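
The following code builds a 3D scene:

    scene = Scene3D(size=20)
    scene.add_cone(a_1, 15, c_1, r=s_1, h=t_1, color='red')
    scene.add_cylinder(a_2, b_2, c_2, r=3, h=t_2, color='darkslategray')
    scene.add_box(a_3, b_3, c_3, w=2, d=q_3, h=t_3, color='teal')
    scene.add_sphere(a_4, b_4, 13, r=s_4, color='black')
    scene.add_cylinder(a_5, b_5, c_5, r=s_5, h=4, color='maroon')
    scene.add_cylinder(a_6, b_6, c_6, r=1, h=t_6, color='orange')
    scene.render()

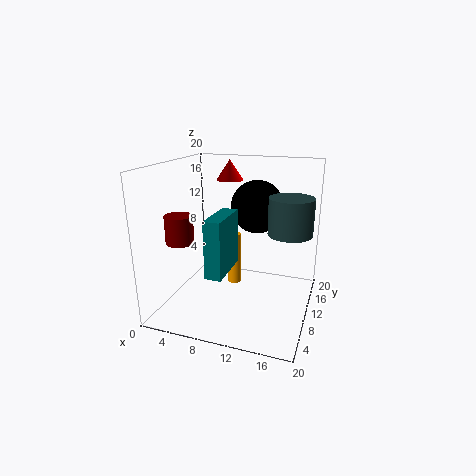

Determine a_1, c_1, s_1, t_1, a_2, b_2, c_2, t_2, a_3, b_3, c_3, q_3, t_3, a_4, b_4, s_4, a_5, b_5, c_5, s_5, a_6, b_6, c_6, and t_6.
a_1 = 7; c_1 = 17; s_1 = 2; t_1 = 3; a_2 = 17; b_2 = 11; c_2 = 11; t_2 = 5; a_3 = 9; b_3 = 1; c_3 = 8; q_3 = 6; t_3 = 7; a_4 = 11; b_4 = 16; s_4 = 4; a_5 = 2; b_5 = 8; c_5 = 9; s_5 = 2; a_6 = 8; b_6 = 14; c_6 = 1; t_6 = 8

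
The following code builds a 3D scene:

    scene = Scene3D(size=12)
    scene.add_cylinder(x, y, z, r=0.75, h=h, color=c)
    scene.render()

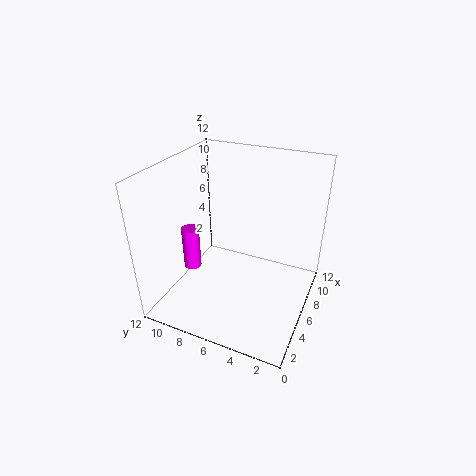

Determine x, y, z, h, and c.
x = 5
y = 10
z = 2.75
h = 3.75
c = 'magenta'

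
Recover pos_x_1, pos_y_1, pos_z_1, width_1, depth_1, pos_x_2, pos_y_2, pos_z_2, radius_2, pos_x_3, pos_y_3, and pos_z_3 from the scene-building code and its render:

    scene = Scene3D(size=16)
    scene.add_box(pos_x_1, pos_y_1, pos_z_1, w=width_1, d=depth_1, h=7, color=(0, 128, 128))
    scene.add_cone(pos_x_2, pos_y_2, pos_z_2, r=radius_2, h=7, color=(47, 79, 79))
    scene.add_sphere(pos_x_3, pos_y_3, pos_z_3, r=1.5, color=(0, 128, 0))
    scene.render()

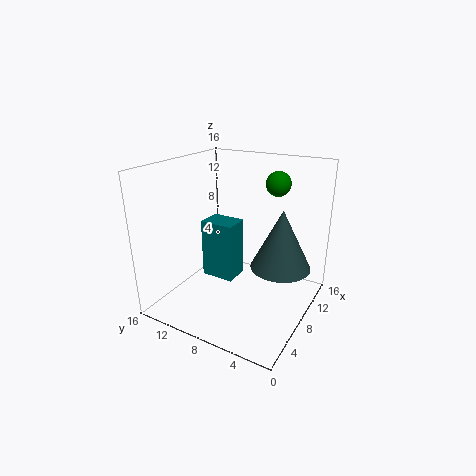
pos_x_1 = 8
pos_y_1 = 9
pos_z_1 = 2
width_1 = 3
depth_1 = 4
pos_x_2 = 11
pos_y_2 = 4
pos_z_2 = 4
radius_2 = 3.5
pos_x_3 = 14
pos_y_3 = 6
pos_z_3 = 13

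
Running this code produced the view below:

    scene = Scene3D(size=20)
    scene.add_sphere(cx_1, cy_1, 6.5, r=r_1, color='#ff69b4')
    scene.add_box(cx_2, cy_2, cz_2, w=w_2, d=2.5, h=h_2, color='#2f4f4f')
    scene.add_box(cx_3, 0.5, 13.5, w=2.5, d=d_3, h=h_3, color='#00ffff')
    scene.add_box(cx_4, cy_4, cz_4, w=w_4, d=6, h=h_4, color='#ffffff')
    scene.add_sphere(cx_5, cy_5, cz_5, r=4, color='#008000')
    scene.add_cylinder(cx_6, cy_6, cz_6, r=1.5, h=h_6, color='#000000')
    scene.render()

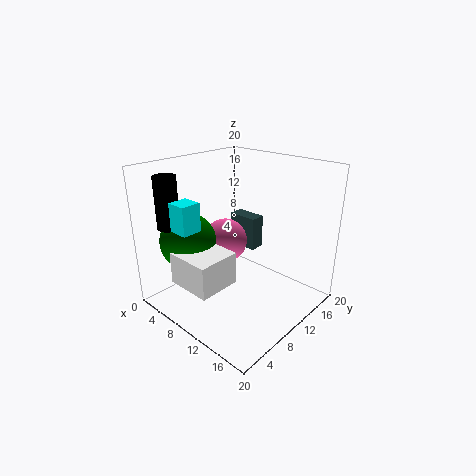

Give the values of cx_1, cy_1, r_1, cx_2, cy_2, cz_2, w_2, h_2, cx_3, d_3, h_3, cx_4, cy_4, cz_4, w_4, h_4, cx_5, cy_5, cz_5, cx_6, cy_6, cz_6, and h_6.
cx_1 = 4
cy_1 = 13.5
r_1 = 3.5
cx_2 = 1.5
cy_2 = 17.5
cz_2 = 4
w_2 = 5
h_2 = 5.5
cx_3 = 8
d_3 = 2.5
h_3 = 3.5
cx_4 = 5
cy_4 = 2
cz_4 = 4.5
w_4 = 6.5
h_4 = 4.5
cx_5 = 4
cy_5 = 6
cz_5 = 9
cx_6 = 4
cy_6 = 3
cz_6 = 12
h_6 = 7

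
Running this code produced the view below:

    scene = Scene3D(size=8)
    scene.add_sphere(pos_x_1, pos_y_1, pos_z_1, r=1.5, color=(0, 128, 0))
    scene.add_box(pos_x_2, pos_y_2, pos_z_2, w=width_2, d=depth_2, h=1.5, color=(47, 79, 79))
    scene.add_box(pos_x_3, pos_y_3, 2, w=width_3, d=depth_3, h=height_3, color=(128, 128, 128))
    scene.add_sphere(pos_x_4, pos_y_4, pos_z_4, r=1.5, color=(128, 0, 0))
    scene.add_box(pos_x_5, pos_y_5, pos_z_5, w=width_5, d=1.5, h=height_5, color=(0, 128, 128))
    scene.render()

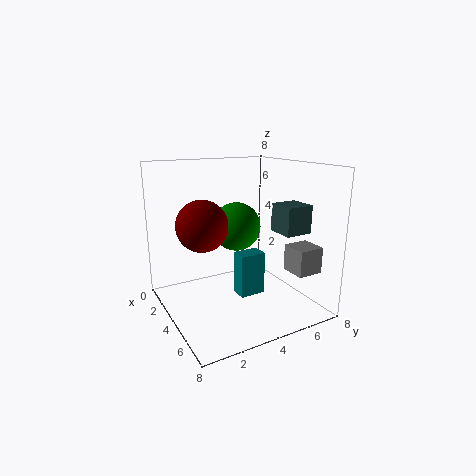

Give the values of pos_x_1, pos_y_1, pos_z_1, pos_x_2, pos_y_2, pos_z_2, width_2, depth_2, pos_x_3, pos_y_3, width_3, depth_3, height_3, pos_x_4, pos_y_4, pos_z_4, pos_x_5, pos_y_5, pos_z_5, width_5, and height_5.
pos_x_1 = 2
pos_y_1 = 5
pos_z_1 = 4
pos_x_2 = 5
pos_y_2 = 5.5
pos_z_2 = 4.5
width_2 = 1.5
depth_2 = 1.5
pos_x_3 = 5
pos_y_3 = 6.5
width_3 = 1.5
depth_3 = 1.5
height_3 = 1.5
pos_x_4 = 2.5
pos_y_4 = 2.5
pos_z_4 = 4.5
pos_x_5 = 3.5
pos_y_5 = 4
pos_z_5 = 0.5
width_5 = 1
height_5 = 2.5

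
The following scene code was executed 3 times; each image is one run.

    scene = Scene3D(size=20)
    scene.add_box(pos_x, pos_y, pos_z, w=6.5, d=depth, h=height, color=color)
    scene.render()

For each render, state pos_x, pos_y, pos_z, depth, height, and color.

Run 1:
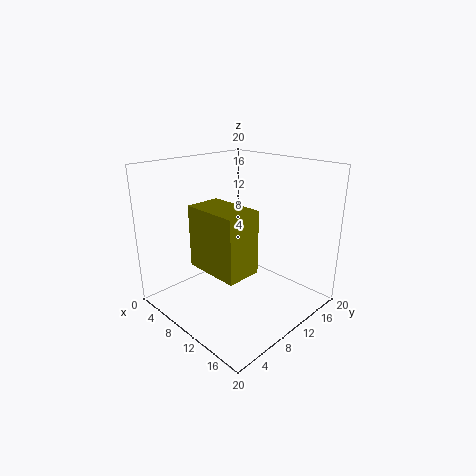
pos_x = 12; pos_y = 0.5; pos_z = 10.25; depth = 4; height = 7; color = 'olive'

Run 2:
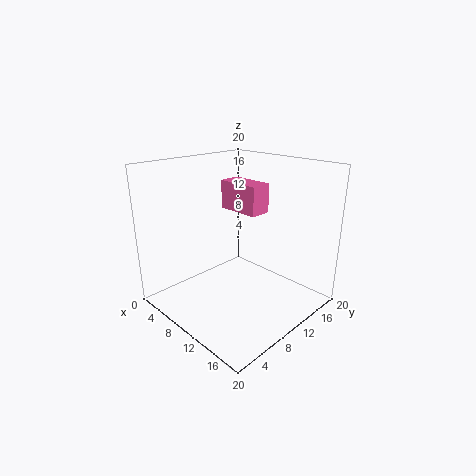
pos_x = 4; pos_y = 12.5; pos_z = 12.5; depth = 3.25; height = 4.25; color = 'hotpink'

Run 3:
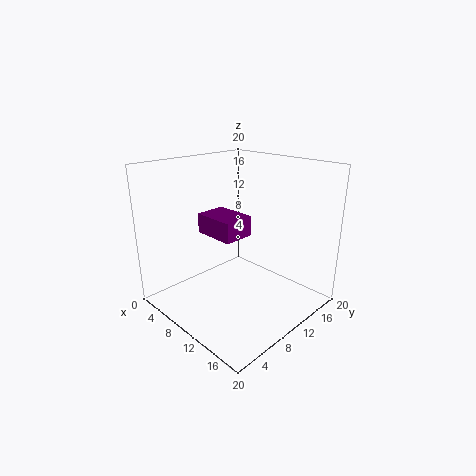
pos_x = 2.5; pos_y = 9; pos_z = 9; depth = 4.75; height = 3; color = 'purple'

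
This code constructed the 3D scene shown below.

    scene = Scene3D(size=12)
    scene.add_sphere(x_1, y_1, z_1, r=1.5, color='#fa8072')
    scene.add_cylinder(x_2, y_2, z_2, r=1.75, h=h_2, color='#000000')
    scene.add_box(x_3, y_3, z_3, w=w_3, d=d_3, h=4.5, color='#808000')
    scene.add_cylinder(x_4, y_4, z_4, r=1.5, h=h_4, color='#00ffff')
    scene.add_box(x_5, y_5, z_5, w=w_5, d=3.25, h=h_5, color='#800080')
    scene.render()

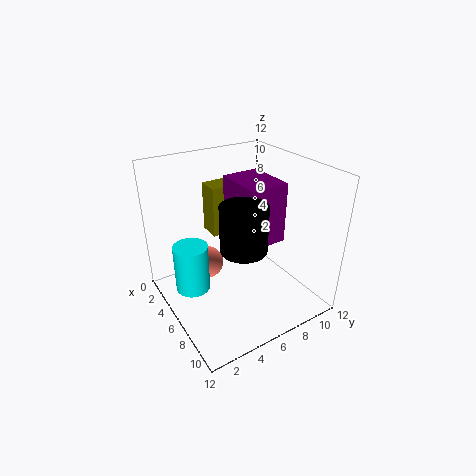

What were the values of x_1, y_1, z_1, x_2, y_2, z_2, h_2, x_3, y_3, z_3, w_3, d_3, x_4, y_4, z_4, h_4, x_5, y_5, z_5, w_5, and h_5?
x_1 = 2.5; y_1 = 4.75; z_1 = 2; x_2 = 8.75; y_2 = 4.75; z_2 = 6.75; h_2 = 3.5; x_3 = 1.25; y_3 = 5.25; z_3 = 5; w_3 = 2; d_3 = 4.25; x_4 = 4; y_4 = 2.5; z_4 = 1; h_4 = 4.25; x_5 = 3.75; y_5 = 6; z_5 = 5.75; w_5 = 4.25; h_5 = 5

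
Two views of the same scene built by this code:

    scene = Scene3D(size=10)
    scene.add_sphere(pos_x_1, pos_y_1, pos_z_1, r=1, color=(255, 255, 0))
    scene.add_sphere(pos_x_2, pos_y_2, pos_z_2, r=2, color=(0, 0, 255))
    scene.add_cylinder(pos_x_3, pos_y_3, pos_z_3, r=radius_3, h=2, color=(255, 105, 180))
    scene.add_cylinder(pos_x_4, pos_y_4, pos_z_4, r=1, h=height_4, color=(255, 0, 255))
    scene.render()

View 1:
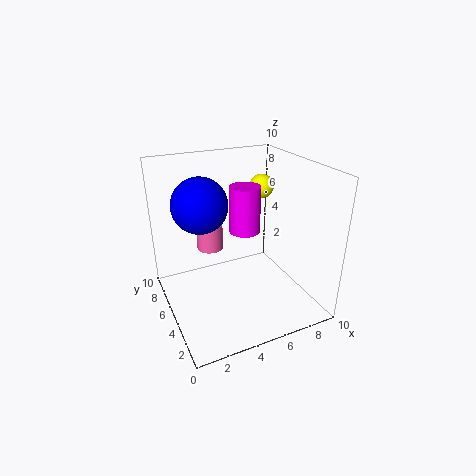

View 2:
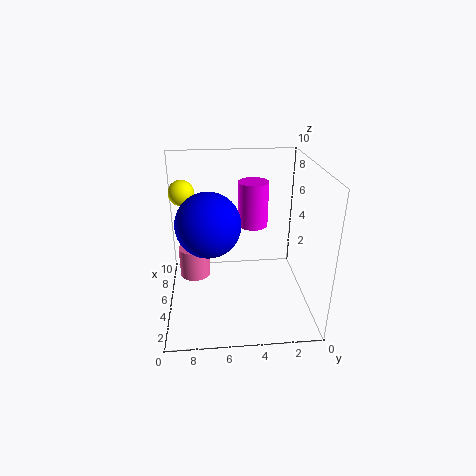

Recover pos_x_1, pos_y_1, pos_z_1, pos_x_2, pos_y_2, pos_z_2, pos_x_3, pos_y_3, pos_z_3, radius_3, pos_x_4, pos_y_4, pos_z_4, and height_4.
pos_x_1 = 9
pos_y_1 = 9
pos_z_1 = 7
pos_x_2 = 3
pos_y_2 = 7
pos_z_2 = 7
pos_x_3 = 4
pos_y_3 = 8
pos_z_3 = 3
radius_3 = 1
pos_x_4 = 5
pos_y_4 = 4
pos_z_4 = 6
height_4 = 3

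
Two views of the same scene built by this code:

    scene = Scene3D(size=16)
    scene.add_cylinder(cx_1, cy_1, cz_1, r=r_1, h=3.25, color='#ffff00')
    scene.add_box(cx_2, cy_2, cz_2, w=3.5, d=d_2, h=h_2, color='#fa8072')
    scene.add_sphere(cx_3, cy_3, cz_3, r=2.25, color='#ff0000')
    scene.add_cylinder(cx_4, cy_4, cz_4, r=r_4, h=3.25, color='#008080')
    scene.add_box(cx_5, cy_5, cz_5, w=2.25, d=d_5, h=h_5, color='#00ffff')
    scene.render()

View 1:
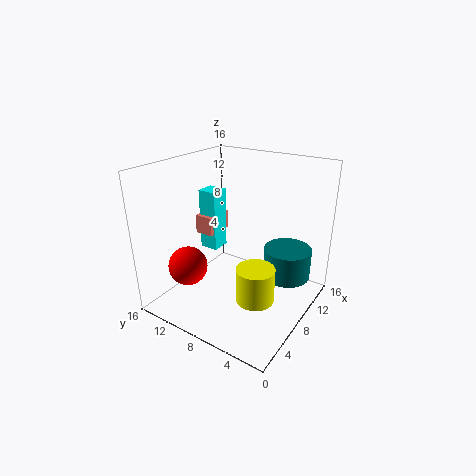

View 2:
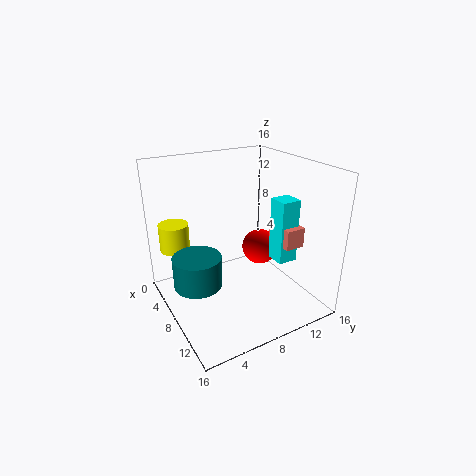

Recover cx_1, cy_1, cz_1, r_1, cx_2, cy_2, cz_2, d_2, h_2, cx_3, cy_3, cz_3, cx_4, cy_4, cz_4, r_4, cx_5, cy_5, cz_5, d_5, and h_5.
cx_1 = 2.5
cy_1 = 2.5
cz_1 = 5.5
r_1 = 1.75
cx_2 = 8.25
cy_2 = 12
cz_2 = 7
d_2 = 2.25
h_2 = 2.25
cx_3 = 5
cy_3 = 13
cz_3 = 4.25
cx_4 = 9.25
cy_4 = 2.5
cz_4 = 4.5
r_4 = 2.5
cx_5 = 8.75
cy_5 = 11.75
cz_5 = 5
d_5 = 2.25
h_5 = 7.25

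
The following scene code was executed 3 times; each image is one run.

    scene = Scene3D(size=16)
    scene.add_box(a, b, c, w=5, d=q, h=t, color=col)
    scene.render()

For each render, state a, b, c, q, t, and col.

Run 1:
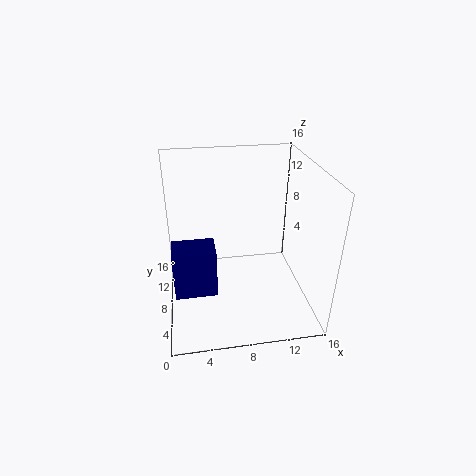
a = 0.5; b = 7.5; c = 0.5; q = 3.5; t = 6; col = 'navy'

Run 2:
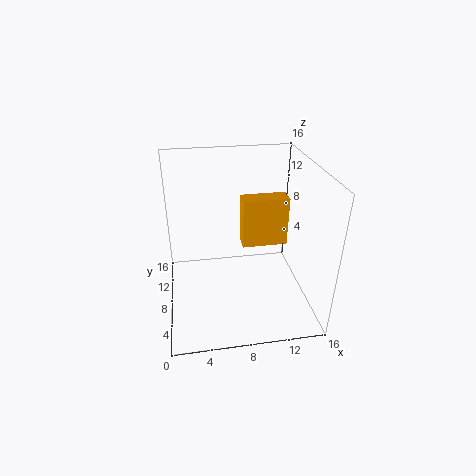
a = 8.5; b = 7.5; c = 7; q = 2; t = 5.5; col = 'orange'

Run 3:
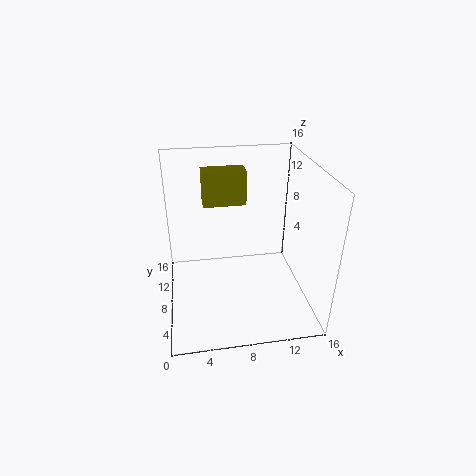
a = 4.5; b = 11; c = 10.5; q = 2.5; t = 4; col = 'olive'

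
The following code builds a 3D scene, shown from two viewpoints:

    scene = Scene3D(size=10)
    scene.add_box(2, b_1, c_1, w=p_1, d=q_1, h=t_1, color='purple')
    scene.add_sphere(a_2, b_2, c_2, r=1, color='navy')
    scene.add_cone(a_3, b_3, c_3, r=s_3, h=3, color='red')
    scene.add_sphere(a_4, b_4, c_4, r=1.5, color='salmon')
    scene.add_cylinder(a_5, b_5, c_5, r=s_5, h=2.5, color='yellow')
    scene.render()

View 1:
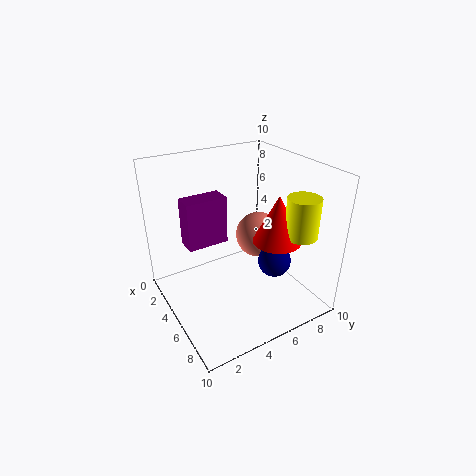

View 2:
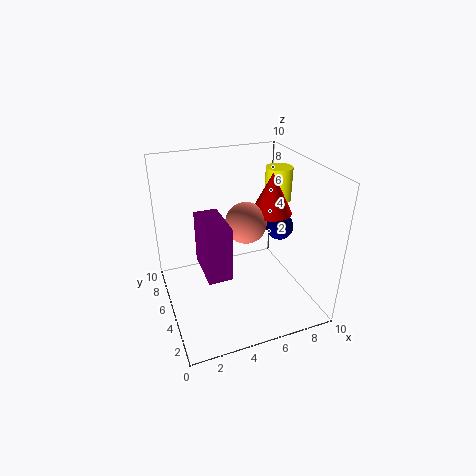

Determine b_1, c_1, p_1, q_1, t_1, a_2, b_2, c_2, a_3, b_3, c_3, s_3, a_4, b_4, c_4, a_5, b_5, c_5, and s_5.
b_1 = 2
c_1 = 4
p_1 = 1.5
q_1 = 3
t_1 = 3.5
a_2 = 8.5
b_2 = 5.5
c_2 = 5
a_3 = 8
b_3 = 6
c_3 = 6
s_3 = 1.5
a_4 = 6
b_4 = 6
c_4 = 5.5
a_5 = 9
b_5 = 7
c_5 = 6.5
s_5 = 1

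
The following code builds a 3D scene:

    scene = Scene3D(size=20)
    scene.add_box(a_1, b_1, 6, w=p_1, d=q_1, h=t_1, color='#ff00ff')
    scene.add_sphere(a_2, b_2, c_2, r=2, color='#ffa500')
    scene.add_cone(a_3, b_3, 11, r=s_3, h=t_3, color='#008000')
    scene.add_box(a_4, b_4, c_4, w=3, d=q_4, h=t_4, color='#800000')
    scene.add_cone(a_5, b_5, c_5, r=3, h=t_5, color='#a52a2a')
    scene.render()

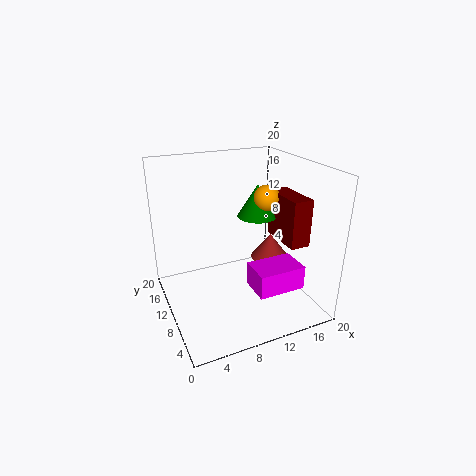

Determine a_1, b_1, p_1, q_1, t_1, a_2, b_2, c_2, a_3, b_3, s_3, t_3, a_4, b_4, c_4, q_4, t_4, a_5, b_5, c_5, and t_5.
a_1 = 9, b_1 = 1, p_1 = 6, q_1 = 4, t_1 = 3, a_2 = 16, b_2 = 13, c_2 = 14, a_3 = 15, b_3 = 14, s_3 = 3, t_3 = 5, a_4 = 17, b_4 = 7, c_4 = 8, q_4 = 7, t_4 = 7, a_5 = 17, b_5 = 13, c_5 = 4, t_5 = 4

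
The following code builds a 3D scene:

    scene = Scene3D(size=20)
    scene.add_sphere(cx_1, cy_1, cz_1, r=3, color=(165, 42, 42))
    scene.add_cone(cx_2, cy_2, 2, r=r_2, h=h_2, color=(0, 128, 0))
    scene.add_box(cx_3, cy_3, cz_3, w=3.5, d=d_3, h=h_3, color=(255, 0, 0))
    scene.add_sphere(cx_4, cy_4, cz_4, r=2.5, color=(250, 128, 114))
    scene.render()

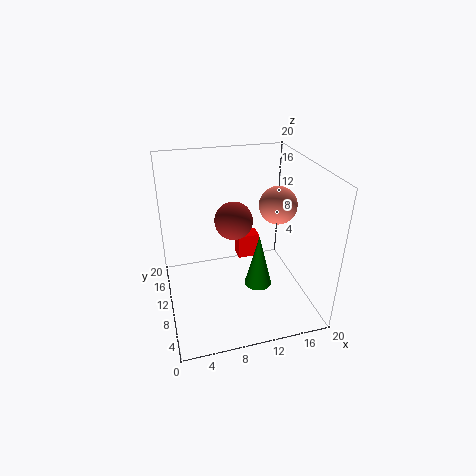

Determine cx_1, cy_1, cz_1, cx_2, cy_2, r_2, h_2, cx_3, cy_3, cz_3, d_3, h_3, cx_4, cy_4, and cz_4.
cx_1 = 11; cy_1 = 16; cz_1 = 9.5; cx_2 = 13; cy_2 = 9.5; r_2 = 2; h_2 = 8; cx_3 = 12; cy_3 = 16.5; cz_3 = 2; d_3 = 2.5; h_3 = 4; cx_4 = 15; cy_4 = 8.5; cz_4 = 15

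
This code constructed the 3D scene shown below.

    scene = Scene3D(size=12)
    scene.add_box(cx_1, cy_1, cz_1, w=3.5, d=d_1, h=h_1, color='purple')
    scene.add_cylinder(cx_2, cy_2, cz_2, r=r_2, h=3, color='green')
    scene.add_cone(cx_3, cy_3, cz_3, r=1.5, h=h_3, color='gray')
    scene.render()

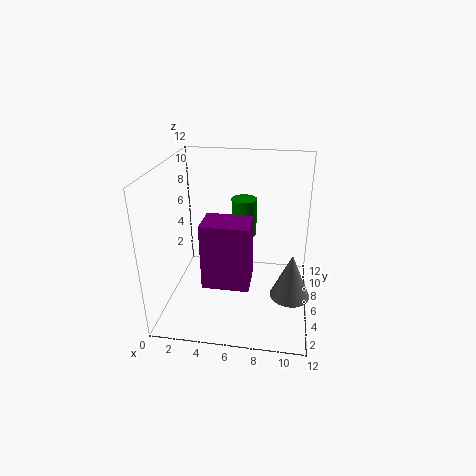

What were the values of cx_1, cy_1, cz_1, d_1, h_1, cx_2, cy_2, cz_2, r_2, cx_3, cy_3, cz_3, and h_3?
cx_1 = 4; cy_1 = 1.5; cz_1 = 4; d_1 = 2.5; h_1 = 5; cx_2 = 6.5; cy_2 = 6; cz_2 = 6.5; r_2 = 1; cx_3 = 10.5; cy_3 = 3; cz_3 = 3; h_3 = 3.5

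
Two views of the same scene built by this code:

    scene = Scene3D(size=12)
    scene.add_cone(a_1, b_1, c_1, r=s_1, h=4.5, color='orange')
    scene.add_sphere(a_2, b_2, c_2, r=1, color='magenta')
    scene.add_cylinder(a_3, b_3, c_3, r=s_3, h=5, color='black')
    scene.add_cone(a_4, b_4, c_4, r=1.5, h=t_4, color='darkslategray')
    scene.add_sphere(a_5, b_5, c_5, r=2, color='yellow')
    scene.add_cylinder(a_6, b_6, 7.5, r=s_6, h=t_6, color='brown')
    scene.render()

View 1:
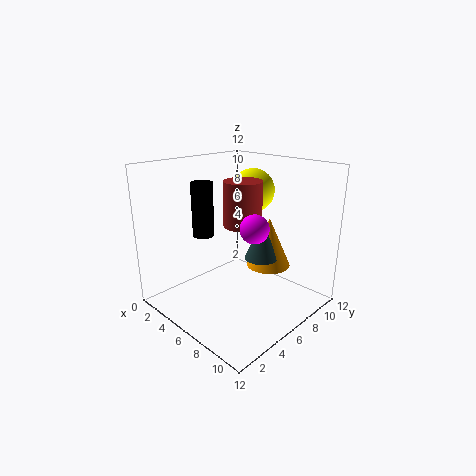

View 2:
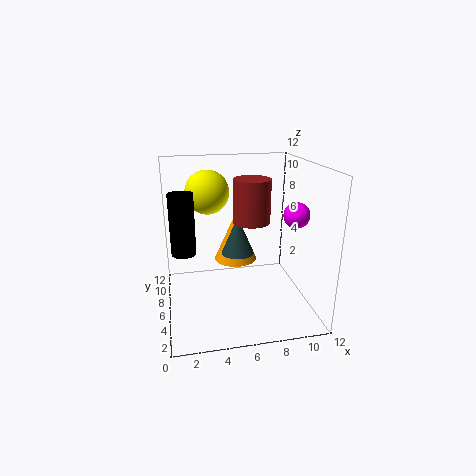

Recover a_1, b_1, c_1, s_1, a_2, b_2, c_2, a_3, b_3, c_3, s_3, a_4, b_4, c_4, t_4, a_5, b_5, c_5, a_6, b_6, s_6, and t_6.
a_1 = 6.5
b_1 = 9.5
c_1 = 2.5
s_1 = 2
a_2 = 10
b_2 = 3.5
c_2 = 8.5
a_3 = 1.5
b_3 = 6
c_3 = 5
s_3 = 1
a_4 = 6.5
b_4 = 8.5
c_4 = 3.5
t_4 = 3.5
a_5 = 4
b_5 = 10
c_5 = 9
a_6 = 7
b_6 = 5.5
s_6 = 1.5
t_6 = 3.5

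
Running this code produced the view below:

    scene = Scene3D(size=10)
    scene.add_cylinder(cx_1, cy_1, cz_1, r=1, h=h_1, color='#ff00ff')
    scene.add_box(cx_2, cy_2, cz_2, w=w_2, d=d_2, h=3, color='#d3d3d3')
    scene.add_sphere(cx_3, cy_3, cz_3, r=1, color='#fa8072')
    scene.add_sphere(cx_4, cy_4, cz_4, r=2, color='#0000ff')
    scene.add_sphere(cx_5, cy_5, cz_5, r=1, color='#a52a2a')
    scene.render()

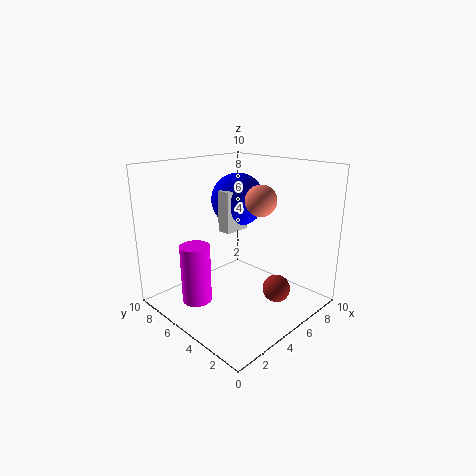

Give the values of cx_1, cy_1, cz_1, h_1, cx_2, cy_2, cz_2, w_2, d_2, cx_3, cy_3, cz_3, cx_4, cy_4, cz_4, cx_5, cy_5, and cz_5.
cx_1 = 2; cy_1 = 6; cz_1 = 1; h_1 = 4; cx_2 = 5; cy_2 = 6; cz_2 = 5; w_2 = 2; d_2 = 1; cx_3 = 5; cy_3 = 3; cz_3 = 8; cx_4 = 7; cy_4 = 7; cz_4 = 7; cx_5 = 7; cy_5 = 3; cz_5 = 1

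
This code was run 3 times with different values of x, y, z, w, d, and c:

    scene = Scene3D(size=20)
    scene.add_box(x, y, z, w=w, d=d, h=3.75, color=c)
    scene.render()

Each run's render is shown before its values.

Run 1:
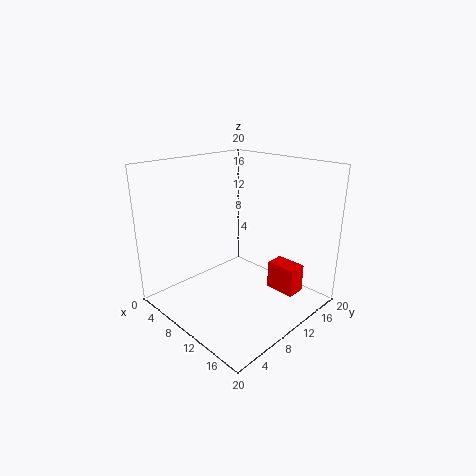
x = 14.5, y = 11.25, z = 3.75, w = 4, d = 2.5, c = 'red'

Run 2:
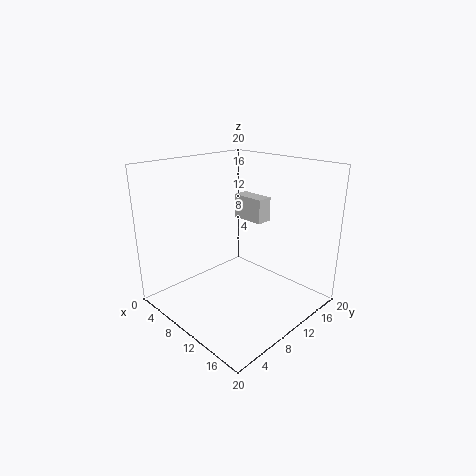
x = 3.75, y = 15.5, z = 10.25, w = 5.25, d = 2.5, c = 'lightgray'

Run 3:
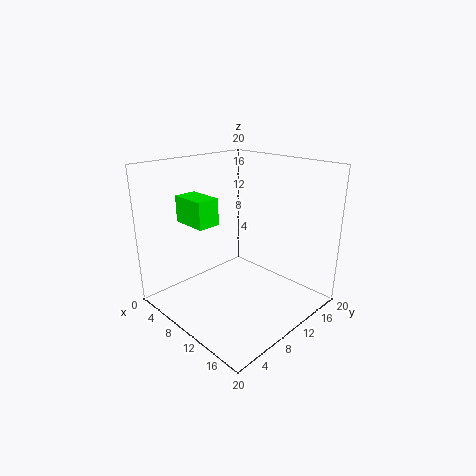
x = 2.5, y = 5.25, z = 11.75, w = 5.25, d = 3.25, c = 'lime'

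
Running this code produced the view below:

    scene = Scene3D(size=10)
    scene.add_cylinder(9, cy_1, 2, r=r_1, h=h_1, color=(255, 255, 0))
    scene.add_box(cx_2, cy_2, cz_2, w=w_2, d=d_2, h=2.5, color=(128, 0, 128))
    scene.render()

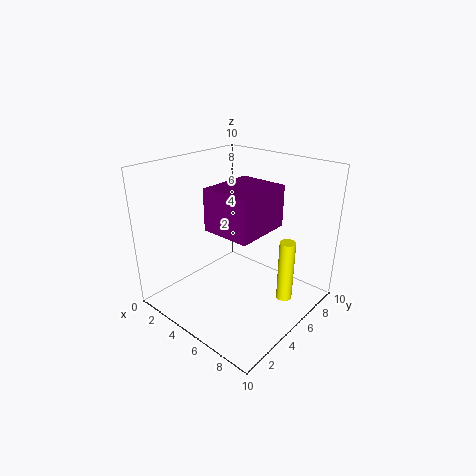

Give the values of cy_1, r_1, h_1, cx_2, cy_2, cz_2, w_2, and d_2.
cy_1 = 5; r_1 = 0.5; h_1 = 4; cx_2 = 5.5; cy_2 = 1.5; cz_2 = 7; w_2 = 3; d_2 = 3.5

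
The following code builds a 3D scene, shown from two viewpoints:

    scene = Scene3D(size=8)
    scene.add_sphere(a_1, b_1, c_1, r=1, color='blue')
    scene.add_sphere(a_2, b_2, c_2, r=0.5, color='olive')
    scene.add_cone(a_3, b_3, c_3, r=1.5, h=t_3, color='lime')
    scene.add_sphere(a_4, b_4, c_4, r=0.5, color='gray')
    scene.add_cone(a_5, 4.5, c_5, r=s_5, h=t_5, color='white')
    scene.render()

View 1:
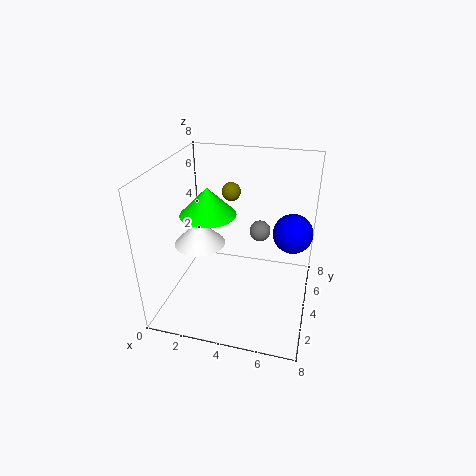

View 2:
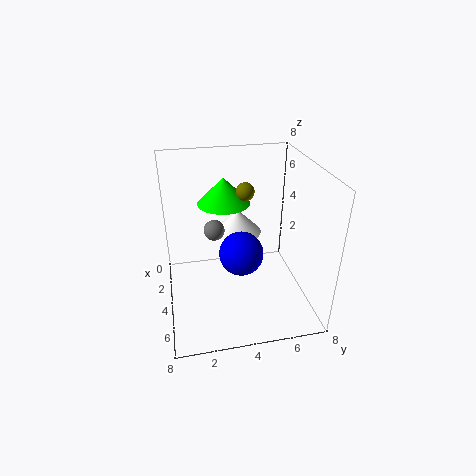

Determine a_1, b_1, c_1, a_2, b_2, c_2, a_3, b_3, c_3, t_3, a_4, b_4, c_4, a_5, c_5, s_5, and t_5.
a_1 = 7, b_1 = 3.5, c_1 = 5, a_2 = 3.5, b_2 = 4.5, c_2 = 6.5, a_3 = 2.5, b_3 = 3.5, c_3 = 5.5, t_3 = 1.5, a_4 = 5.5, b_4 = 2.5, c_4 = 5.5, a_5 = 1.5, c_5 = 3, s_5 = 1.5, t_5 = 1.5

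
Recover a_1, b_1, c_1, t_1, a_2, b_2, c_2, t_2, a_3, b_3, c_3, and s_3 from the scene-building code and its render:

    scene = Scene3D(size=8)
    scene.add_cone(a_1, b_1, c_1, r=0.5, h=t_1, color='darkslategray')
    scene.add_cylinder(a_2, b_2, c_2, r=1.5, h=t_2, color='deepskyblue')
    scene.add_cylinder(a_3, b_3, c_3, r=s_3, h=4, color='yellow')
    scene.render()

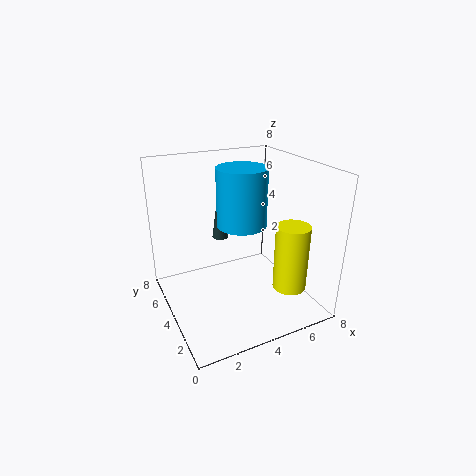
a_1 = 4
b_1 = 6.5
c_1 = 3
t_1 = 3.5
a_2 = 5
b_2 = 5.5
c_2 = 4
t_2 = 3.5
a_3 = 7
b_3 = 3
c_3 = 0.5
s_3 = 1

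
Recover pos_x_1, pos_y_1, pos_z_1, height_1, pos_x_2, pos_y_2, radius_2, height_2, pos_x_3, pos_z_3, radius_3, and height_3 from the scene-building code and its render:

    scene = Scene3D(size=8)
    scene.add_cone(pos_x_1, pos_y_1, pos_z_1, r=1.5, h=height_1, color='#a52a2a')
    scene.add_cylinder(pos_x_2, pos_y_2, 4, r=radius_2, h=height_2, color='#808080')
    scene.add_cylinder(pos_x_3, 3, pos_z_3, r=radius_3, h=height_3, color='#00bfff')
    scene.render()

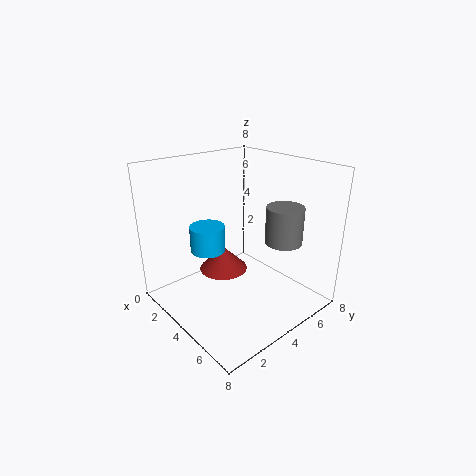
pos_x_1 = 2, pos_y_1 = 4.5, pos_z_1 = 1, height_1 = 1.5, pos_x_2 = 6, pos_y_2 = 5.5, radius_2 = 1, height_2 = 2, pos_x_3 = 2.5, pos_z_3 = 3, radius_3 = 1, height_3 = 1.5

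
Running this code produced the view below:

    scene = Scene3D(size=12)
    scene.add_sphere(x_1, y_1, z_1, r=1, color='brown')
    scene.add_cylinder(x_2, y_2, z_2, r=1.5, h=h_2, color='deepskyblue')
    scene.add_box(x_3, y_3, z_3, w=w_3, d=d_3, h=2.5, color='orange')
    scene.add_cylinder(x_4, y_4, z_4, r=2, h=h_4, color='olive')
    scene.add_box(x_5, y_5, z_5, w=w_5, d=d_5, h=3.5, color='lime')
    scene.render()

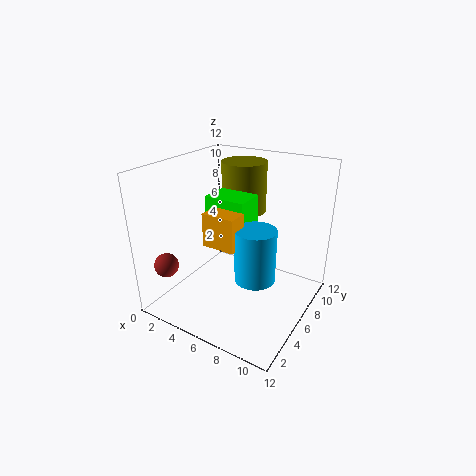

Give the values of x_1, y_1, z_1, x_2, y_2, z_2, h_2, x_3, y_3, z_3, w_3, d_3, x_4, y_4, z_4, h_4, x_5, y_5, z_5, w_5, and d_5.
x_1 = 1.5
y_1 = 2
z_1 = 4
x_2 = 9
y_2 = 3.5
z_2 = 4.5
h_2 = 4
x_3 = 5.5
y_3 = 2
z_3 = 7
w_3 = 2.5
d_3 = 1.5
x_4 = 4.5
y_4 = 9.5
z_4 = 7
h_4 = 4.5
x_5 = 3.5
y_5 = 5
z_5 = 6
w_5 = 3.5
d_5 = 2.5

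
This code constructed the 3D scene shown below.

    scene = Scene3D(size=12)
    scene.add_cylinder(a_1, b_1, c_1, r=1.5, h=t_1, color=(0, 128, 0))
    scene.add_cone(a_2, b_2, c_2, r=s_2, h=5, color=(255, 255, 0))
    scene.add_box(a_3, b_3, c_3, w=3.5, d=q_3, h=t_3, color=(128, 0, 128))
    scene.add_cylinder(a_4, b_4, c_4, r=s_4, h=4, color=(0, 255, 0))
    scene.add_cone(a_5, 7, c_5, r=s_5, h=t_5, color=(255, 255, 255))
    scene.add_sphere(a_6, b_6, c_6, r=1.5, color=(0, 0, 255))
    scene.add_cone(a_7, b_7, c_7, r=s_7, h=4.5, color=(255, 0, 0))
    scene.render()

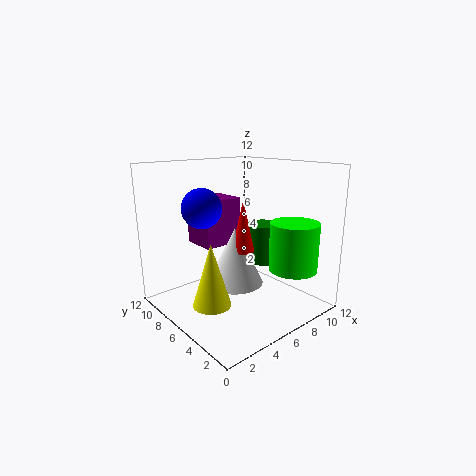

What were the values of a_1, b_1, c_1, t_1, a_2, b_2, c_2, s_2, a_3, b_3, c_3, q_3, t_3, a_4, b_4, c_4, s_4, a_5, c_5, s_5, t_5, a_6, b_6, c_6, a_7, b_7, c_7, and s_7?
a_1 = 9.5, b_1 = 6.5, c_1 = 3, t_1 = 3.5, a_2 = 2.5, b_2 = 5, c_2 = 1.5, s_2 = 1.5, a_3 = 4, b_3 = 7.5, c_3 = 5, q_3 = 3, t_3 = 4, a_4 = 9, b_4 = 2.5, c_4 = 3.5, s_4 = 2, a_5 = 6.5, c_5 = 1.5, s_5 = 2.5, t_5 = 5, a_6 = 2.5, b_6 = 6, c_6 = 9, a_7 = 7, b_7 = 6.5, c_7 = 4.5, s_7 = 1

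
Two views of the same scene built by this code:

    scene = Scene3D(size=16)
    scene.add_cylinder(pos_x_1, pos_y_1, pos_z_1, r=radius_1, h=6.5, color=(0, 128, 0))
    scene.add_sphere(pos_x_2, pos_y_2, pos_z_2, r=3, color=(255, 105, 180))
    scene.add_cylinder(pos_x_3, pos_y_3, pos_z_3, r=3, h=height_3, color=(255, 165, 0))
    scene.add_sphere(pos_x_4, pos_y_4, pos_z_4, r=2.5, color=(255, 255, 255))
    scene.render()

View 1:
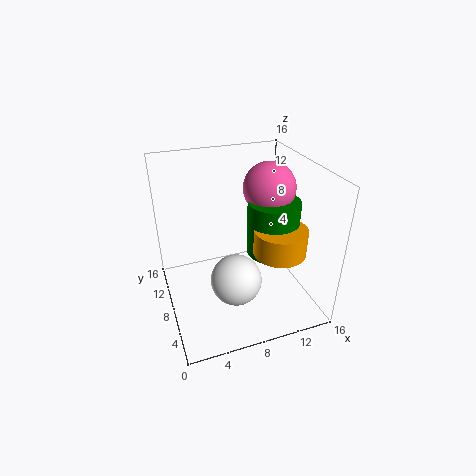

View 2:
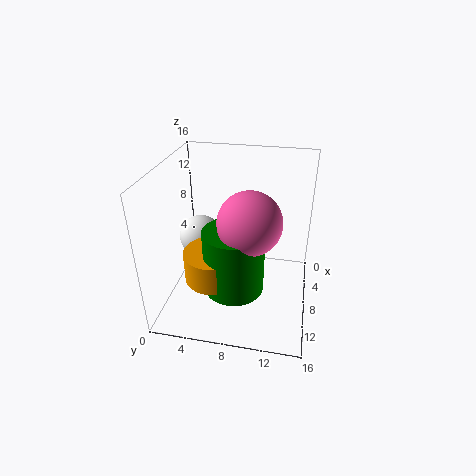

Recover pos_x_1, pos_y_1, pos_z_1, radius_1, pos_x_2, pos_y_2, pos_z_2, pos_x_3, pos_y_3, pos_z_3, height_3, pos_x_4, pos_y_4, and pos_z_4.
pos_x_1 = 12.5
pos_y_1 = 8.5
pos_z_1 = 5
radius_1 = 3
pos_x_2 = 12.5
pos_y_2 = 10
pos_z_2 = 12.5
pos_x_3 = 12.5
pos_y_3 = 6.5
pos_z_3 = 6
height_3 = 3
pos_x_4 = 6
pos_y_4 = 3
pos_z_4 = 6.5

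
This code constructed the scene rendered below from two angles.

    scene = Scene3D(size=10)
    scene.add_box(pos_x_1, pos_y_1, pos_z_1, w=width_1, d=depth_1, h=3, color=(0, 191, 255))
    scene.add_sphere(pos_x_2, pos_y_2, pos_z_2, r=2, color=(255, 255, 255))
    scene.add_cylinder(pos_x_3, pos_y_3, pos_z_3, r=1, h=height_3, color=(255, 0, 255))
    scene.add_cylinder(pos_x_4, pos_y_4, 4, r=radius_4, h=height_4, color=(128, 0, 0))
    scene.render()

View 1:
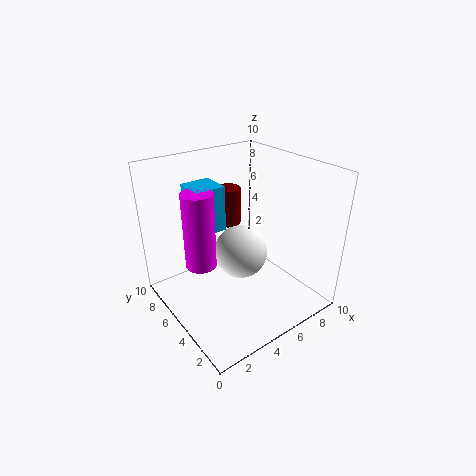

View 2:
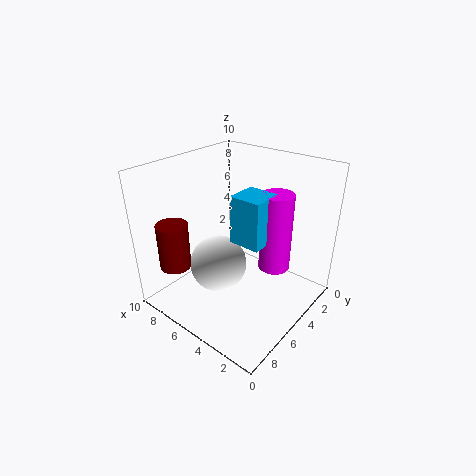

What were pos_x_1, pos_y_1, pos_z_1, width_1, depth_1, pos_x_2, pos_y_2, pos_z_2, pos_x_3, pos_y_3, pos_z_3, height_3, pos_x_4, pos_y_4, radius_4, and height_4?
pos_x_1 = 2
pos_y_1 = 5
pos_z_1 = 6
width_1 = 2
depth_1 = 2
pos_x_2 = 6
pos_y_2 = 6
pos_z_2 = 3
pos_x_3 = 2
pos_y_3 = 5
pos_z_3 = 4
height_3 = 5
pos_x_4 = 7
pos_y_4 = 9
radius_4 = 1
height_4 = 3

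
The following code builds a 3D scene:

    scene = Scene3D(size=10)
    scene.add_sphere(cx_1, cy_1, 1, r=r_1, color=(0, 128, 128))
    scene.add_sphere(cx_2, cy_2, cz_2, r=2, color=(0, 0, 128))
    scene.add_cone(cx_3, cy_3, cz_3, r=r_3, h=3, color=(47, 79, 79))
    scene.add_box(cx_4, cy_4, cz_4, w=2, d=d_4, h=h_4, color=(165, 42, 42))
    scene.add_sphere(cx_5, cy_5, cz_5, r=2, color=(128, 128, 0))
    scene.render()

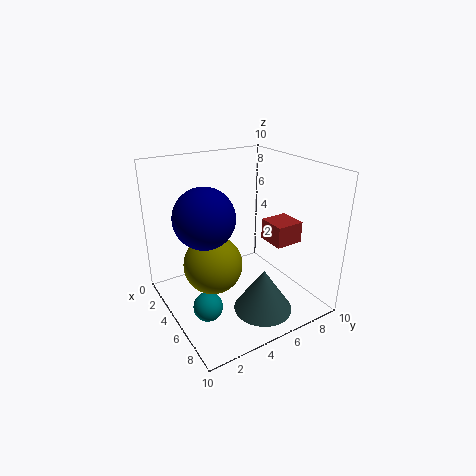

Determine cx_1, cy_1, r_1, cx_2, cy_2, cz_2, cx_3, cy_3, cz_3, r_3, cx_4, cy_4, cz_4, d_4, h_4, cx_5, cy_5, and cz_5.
cx_1 = 6
cy_1 = 2
r_1 = 1
cx_2 = 5
cy_2 = 2.5
cz_2 = 7
cx_3 = 7.5
cy_3 = 5.5
cz_3 = 0.5
r_3 = 2
cx_4 = 5
cy_4 = 7
cz_4 = 4.5
d_4 = 2
h_4 = 1.5
cx_5 = 5
cy_5 = 3
cz_5 = 3.5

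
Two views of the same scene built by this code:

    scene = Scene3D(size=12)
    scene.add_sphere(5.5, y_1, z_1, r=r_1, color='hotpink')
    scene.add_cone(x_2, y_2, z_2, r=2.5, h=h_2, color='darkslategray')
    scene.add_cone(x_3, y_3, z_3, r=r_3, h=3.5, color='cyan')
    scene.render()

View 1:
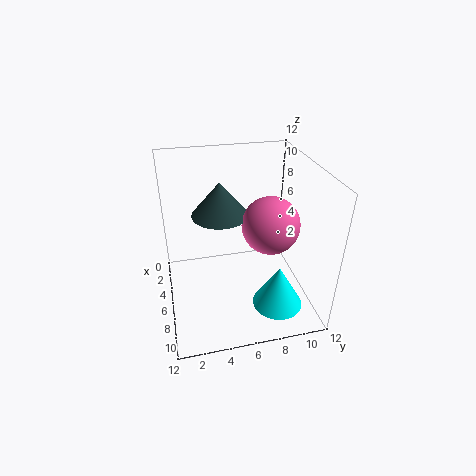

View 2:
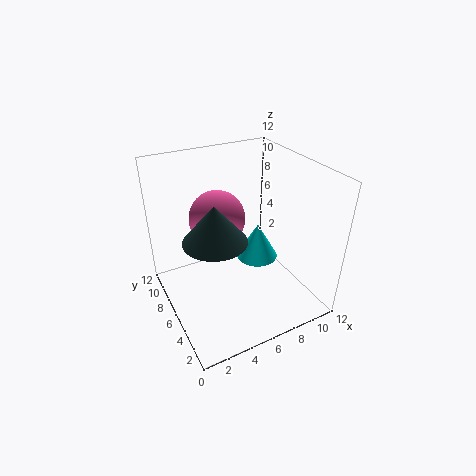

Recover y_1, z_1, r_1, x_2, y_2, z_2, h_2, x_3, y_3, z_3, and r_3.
y_1 = 9
z_1 = 6.5
r_1 = 2.5
x_2 = 3.5
y_2 = 5
z_2 = 7
h_2 = 3
x_3 = 9.5
y_3 = 8.5
z_3 = 1.5
r_3 = 2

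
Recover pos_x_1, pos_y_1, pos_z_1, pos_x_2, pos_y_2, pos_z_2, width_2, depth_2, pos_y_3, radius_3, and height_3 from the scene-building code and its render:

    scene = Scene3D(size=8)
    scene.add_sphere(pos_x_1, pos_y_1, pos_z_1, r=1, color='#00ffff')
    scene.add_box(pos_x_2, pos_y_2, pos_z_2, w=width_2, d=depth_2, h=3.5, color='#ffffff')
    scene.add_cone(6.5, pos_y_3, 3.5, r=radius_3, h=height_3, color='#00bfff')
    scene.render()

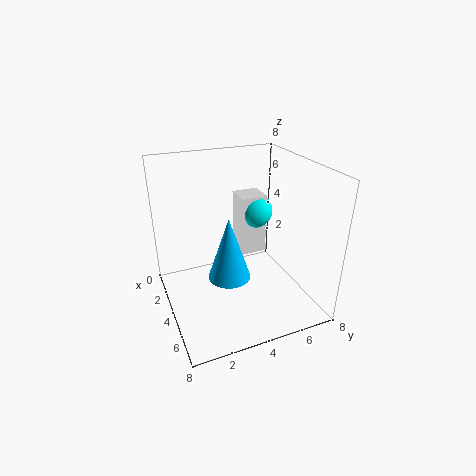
pos_x_1 = 3; pos_y_1 = 5.5; pos_z_1 = 5; pos_x_2 = 2; pos_y_2 = 4.5; pos_z_2 = 2.5; width_2 = 1.5; depth_2 = 1.5; pos_y_3 = 2.5; radius_3 = 1; height_3 = 3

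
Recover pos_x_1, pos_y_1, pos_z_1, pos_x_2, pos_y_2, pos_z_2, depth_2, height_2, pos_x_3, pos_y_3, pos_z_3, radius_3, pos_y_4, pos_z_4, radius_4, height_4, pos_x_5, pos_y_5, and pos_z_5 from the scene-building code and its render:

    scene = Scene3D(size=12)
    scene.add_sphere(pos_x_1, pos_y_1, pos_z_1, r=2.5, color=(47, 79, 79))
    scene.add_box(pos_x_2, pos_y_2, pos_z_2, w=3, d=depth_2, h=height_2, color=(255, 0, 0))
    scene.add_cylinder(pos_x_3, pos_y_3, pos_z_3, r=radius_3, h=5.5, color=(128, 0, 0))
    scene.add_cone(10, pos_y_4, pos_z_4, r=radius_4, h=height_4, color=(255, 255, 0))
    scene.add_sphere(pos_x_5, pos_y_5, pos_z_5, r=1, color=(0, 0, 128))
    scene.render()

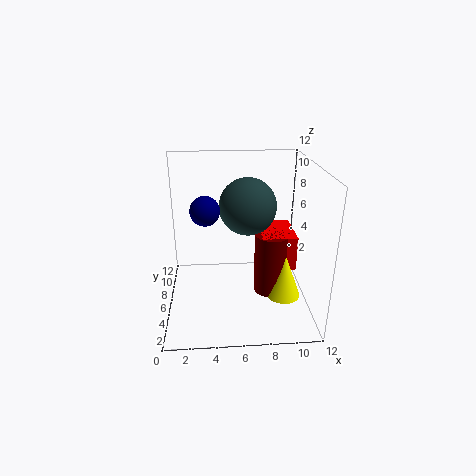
pos_x_1 = 7
pos_y_1 = 8
pos_z_1 = 8
pos_x_2 = 8
pos_y_2 = 5.5
pos_z_2 = 3
depth_2 = 4
height_2 = 3
pos_x_3 = 9
pos_y_3 = 6.5
pos_z_3 = 0.5
radius_3 = 1.5
pos_y_4 = 5.5
pos_z_4 = 0.5
radius_4 = 1.5
height_4 = 4
pos_x_5 = 3.5
pos_y_5 = 2
pos_z_5 = 10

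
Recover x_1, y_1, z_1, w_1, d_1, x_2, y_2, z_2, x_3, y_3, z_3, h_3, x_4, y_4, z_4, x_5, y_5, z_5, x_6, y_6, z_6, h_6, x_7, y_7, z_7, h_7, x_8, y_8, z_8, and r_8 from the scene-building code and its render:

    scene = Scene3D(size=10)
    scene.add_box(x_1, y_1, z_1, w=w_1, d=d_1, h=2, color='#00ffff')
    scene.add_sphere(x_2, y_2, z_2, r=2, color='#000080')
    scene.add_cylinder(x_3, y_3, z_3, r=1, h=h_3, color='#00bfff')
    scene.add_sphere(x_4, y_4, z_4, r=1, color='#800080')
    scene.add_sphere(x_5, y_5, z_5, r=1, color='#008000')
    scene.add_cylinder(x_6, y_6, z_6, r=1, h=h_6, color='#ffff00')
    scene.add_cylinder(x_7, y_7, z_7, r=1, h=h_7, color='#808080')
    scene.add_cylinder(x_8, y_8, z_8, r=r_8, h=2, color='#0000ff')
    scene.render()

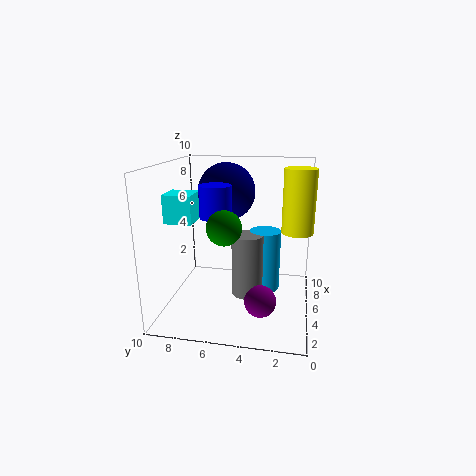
x_1 = 4
y_1 = 8
z_1 = 6
w_1 = 2
d_1 = 2
x_2 = 6
y_2 = 6
z_2 = 8
x_3 = 4
y_3 = 3
z_3 = 2
h_3 = 4
x_4 = 2
y_4 = 3
z_4 = 2
x_5 = 1
y_5 = 5
z_5 = 7
x_6 = 4
y_6 = 1
z_6 = 6
h_6 = 4
x_7 = 3
y_7 = 4
z_7 = 2
h_7 = 4
x_8 = 3
y_8 = 6
z_8 = 7
r_8 = 1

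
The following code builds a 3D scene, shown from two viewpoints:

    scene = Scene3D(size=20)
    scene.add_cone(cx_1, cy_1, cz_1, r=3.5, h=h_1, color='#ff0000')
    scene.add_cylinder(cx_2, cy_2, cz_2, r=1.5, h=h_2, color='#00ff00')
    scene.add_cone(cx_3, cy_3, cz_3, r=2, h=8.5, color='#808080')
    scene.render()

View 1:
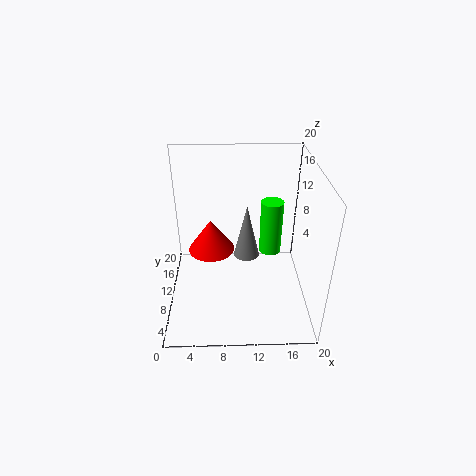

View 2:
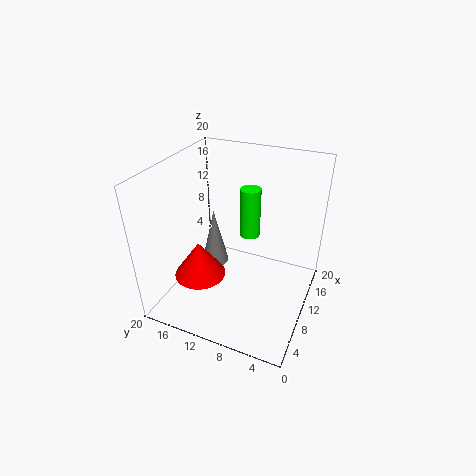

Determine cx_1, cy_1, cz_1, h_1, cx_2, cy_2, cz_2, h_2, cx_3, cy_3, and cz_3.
cx_1 = 6; cy_1 = 14; cz_1 = 5.5; h_1 = 5; cx_2 = 14.5; cy_2 = 10; cz_2 = 8; h_2 = 7.5; cx_3 = 11.5; cy_3 = 14.5; cz_3 = 4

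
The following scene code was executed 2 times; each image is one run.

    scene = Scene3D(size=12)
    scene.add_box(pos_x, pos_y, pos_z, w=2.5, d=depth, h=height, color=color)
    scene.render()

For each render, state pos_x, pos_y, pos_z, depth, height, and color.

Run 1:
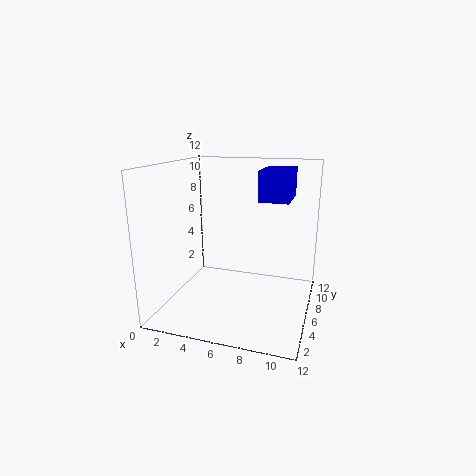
pos_x = 7.5
pos_y = 6.5
pos_z = 9
depth = 4
height = 2.5
color = 'blue'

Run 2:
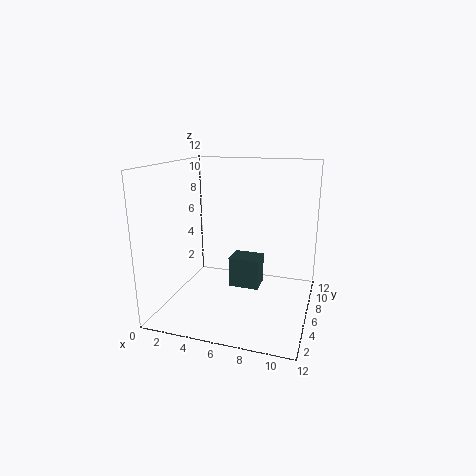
pos_x = 5.5
pos_y = 5
pos_z = 2
depth = 2
height = 2.5
color = 'darkslategray'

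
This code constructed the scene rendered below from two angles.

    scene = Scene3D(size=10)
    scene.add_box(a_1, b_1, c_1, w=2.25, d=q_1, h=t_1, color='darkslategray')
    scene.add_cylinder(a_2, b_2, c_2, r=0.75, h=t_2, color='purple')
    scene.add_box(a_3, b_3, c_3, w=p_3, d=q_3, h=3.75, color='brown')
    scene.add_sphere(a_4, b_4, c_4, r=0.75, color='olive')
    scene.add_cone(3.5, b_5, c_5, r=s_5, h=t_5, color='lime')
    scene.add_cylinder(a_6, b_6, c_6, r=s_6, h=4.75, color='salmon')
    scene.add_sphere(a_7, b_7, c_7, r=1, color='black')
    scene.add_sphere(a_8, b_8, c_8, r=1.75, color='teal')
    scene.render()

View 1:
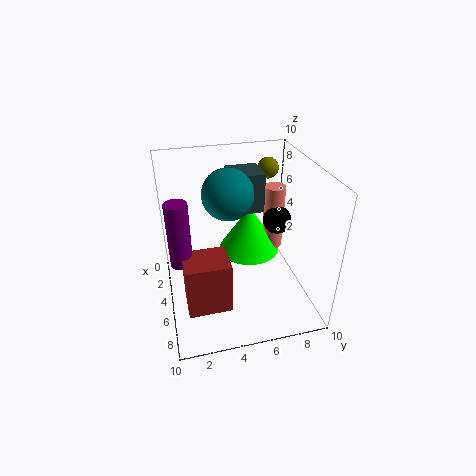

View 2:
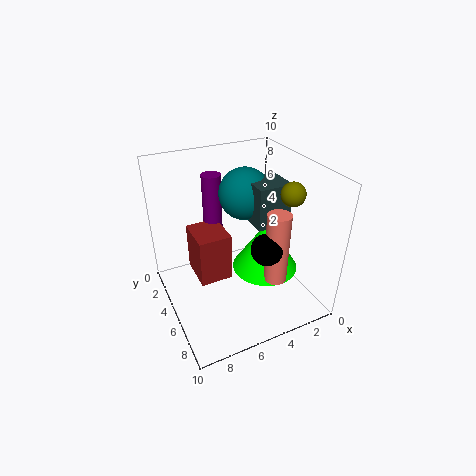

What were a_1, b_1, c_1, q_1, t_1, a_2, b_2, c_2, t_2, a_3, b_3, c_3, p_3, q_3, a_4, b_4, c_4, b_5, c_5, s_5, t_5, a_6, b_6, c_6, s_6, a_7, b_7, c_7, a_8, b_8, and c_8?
a_1 = 2.25, b_1 = 4.75, c_1 = 6.5, q_1 = 2.25, t_1 = 2.75, a_2 = 5.25, b_2 = 1, c_2 = 3.75, t_2 = 4.5, a_3 = 5, b_3 = 1, c_3 = 0.75, p_3 = 2.5, q_3 = 3, a_4 = 2.75, b_4 = 7.75, c_4 = 9, b_5 = 6.25, c_5 = 3, s_5 = 2.25, t_5 = 3.5, a_6 = 3.75, b_6 = 8, c_6 = 3.25, s_6 = 0.75, a_7 = 4.5, b_7 = 8, c_7 = 5.75, a_8 = 4.25, b_8 = 4.5, c_8 = 8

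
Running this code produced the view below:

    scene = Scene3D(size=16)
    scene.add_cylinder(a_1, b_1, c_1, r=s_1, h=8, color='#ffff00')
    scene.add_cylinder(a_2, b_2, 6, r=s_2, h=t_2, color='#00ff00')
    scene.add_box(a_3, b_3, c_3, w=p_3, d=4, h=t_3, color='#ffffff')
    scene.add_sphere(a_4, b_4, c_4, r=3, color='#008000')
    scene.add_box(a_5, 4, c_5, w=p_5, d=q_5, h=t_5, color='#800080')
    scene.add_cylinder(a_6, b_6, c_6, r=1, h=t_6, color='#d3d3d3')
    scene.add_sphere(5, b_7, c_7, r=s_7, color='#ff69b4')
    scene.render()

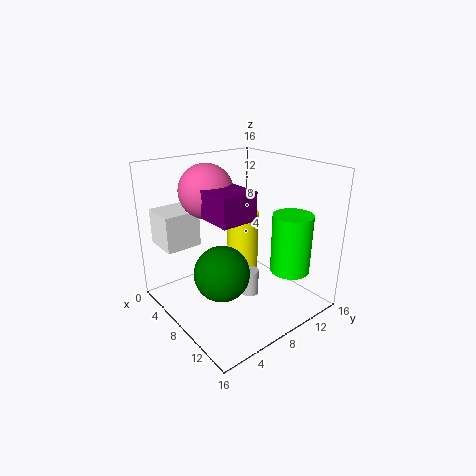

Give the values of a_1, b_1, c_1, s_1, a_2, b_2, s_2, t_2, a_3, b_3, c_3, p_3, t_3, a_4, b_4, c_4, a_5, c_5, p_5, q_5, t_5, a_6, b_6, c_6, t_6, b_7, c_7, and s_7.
a_1 = 4; b_1 = 12; c_1 = 1; s_1 = 2; a_2 = 14; b_2 = 10; s_2 = 2; t_2 = 6; a_3 = 1; b_3 = 1; c_3 = 7; p_3 = 4; t_3 = 4; a_4 = 9; b_4 = 5; c_4 = 5; a_5 = 7; c_5 = 11; p_5 = 4; q_5 = 4; t_5 = 3; a_6 = 9; b_6 = 9; c_6 = 1; t_6 = 3; b_7 = 6; c_7 = 13; s_7 = 3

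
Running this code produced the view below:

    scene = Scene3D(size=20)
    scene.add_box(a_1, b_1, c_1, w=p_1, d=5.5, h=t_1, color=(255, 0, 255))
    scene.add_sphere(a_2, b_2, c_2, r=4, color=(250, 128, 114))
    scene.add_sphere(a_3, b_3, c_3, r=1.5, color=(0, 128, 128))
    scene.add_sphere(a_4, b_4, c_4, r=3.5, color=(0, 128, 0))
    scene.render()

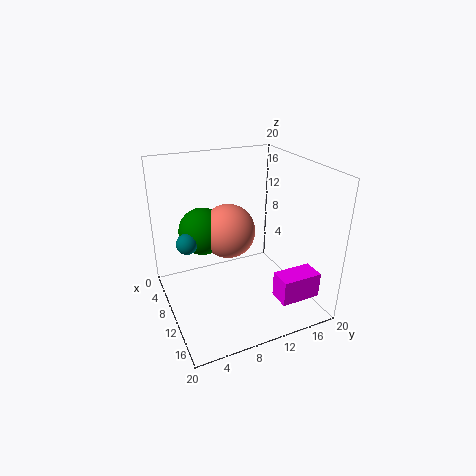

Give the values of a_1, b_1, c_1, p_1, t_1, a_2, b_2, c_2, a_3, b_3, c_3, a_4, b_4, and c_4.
a_1 = 15
b_1 = 13
c_1 = 3
p_1 = 3
t_1 = 3.5
a_2 = 6.5
b_2 = 10
c_2 = 9.5
a_3 = 7
b_3 = 3.5
c_3 = 9
a_4 = 5
b_4 = 6.5
c_4 = 9.5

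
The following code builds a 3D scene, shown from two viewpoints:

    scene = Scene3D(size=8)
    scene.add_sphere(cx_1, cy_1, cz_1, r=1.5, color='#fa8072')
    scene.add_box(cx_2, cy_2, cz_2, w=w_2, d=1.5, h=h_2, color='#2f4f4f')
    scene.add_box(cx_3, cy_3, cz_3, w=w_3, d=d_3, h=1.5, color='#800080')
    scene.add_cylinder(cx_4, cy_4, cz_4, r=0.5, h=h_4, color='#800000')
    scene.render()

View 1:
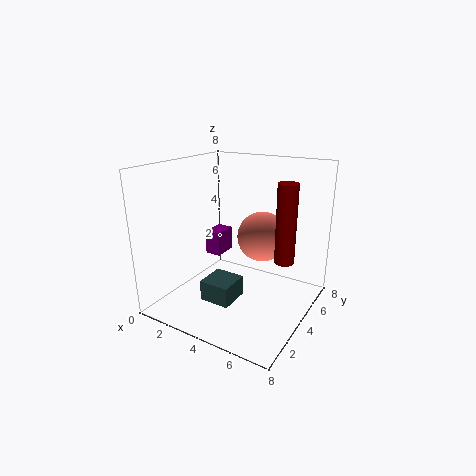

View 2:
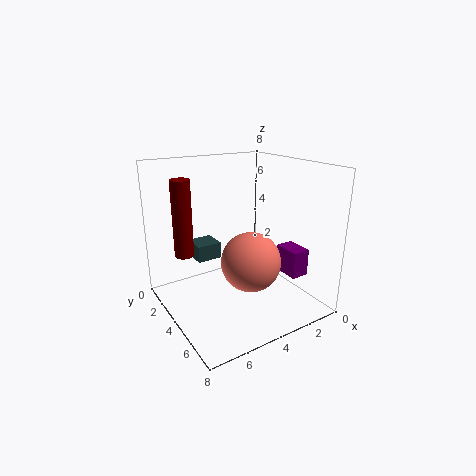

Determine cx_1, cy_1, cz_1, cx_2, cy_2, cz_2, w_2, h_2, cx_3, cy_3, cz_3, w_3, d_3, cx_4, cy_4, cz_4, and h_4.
cx_1 = 4.5
cy_1 = 6
cz_1 = 3.5
cx_2 = 4
cy_2 = 0.5
cz_2 = 2
w_2 = 1.5
h_2 = 1
cx_3 = 1
cy_3 = 5
cz_3 = 2
w_3 = 1
d_3 = 1.5
cx_4 = 7
cy_4 = 3.5
cz_4 = 3.5
h_4 = 4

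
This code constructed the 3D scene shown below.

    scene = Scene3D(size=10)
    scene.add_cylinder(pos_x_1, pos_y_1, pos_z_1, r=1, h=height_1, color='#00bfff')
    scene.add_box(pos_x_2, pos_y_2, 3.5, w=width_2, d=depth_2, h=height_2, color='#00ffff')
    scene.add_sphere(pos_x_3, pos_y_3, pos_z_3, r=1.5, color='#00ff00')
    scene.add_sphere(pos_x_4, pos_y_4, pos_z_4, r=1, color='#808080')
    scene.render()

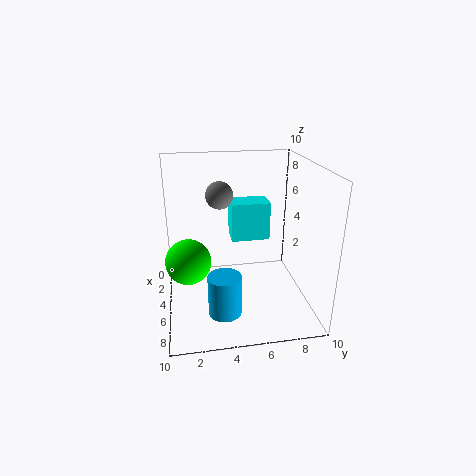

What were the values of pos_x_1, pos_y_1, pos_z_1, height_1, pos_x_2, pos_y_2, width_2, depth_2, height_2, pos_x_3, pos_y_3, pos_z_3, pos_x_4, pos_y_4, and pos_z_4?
pos_x_1 = 9; pos_y_1 = 3.5; pos_z_1 = 2; height_1 = 2.5; pos_x_2 = 0.5; pos_y_2 = 5; width_2 = 2; depth_2 = 3; height_2 = 3; pos_x_3 = 6; pos_y_3 = 1.5; pos_z_3 = 4; pos_x_4 = 3; pos_y_4 = 4; pos_z_4 = 7.5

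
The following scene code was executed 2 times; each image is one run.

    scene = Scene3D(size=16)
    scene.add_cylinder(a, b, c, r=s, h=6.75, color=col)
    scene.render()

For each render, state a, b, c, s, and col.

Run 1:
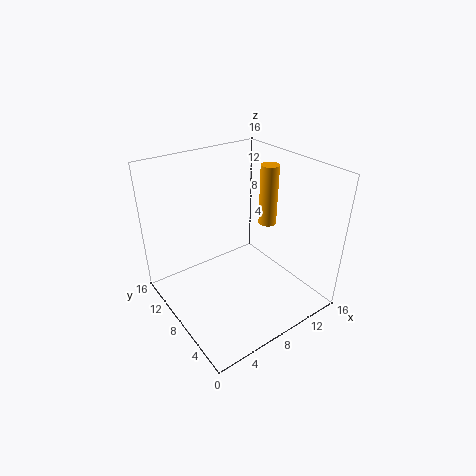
a = 11.75; b = 7.5; c = 9; s = 1; col = 'orange'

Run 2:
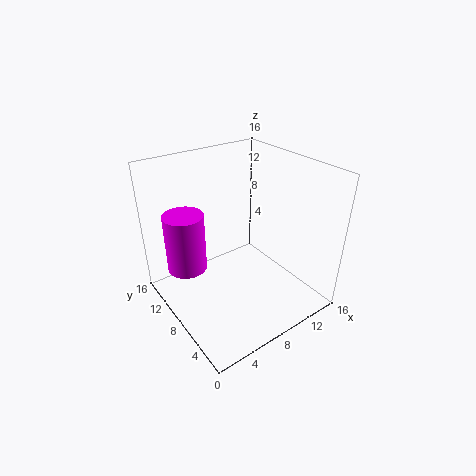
a = 3.25; b = 11.5; c = 4; s = 2.25; col = 'magenta'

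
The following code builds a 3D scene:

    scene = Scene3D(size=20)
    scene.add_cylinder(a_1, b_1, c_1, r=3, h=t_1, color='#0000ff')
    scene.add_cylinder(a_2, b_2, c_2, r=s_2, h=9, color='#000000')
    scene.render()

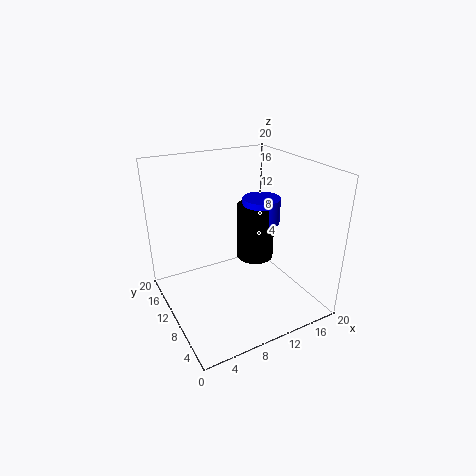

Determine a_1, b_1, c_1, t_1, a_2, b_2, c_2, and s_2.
a_1 = 17
b_1 = 15
c_1 = 9
t_1 = 4
a_2 = 16
b_2 = 15
c_2 = 3
s_2 = 3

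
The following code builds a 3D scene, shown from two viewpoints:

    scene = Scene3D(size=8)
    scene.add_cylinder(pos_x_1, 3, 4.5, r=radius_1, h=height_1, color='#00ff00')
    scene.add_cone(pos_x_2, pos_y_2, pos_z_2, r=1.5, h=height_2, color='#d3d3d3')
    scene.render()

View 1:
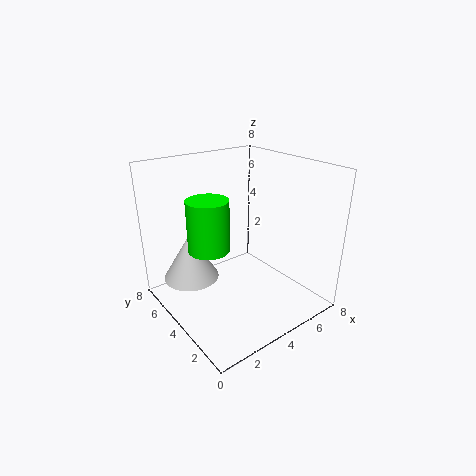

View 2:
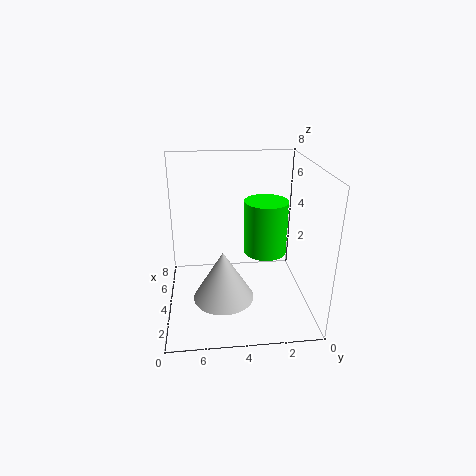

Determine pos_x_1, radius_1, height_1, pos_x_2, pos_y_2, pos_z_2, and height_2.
pos_x_1 = 1.5, radius_1 = 1, height_1 = 2.5, pos_x_2 = 1.5, pos_y_2 = 5, pos_z_2 = 2, height_2 = 2.5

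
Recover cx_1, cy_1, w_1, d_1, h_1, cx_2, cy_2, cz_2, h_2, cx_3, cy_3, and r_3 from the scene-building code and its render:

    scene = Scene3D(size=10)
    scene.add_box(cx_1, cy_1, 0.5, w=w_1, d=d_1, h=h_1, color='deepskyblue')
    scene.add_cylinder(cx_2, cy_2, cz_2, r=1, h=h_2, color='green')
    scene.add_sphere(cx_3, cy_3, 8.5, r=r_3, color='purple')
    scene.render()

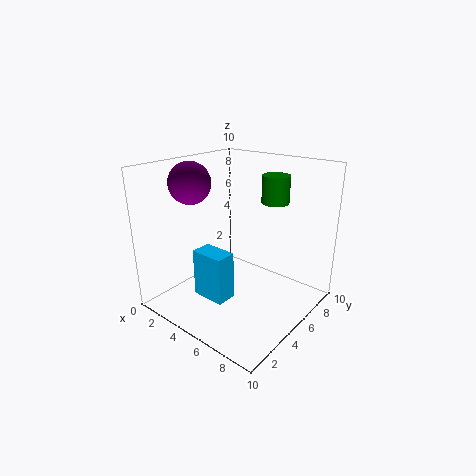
cx_1 = 2.5
cy_1 = 3
w_1 = 2.5
d_1 = 1.5
h_1 = 3.5
cx_2 = 6
cy_2 = 8
cz_2 = 7
h_2 = 2
cx_3 = 1.5
cy_3 = 4
r_3 = 1.5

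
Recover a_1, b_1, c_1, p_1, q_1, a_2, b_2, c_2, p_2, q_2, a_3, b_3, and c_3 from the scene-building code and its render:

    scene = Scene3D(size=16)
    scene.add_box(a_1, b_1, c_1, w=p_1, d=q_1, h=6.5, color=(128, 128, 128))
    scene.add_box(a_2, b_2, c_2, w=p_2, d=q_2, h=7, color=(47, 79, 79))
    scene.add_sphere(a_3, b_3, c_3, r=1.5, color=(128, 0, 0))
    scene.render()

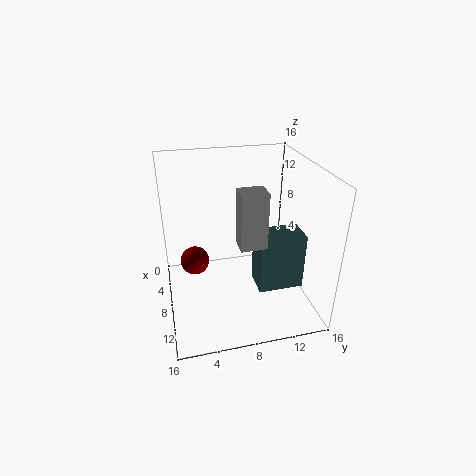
a_1 = 7, b_1 = 8, c_1 = 7, p_1 = 2.5, q_1 = 3, a_2 = 5.5, b_2 = 10.5, c_2 = 0.5, p_2 = 3.5, q_2 = 5.5, a_3 = 9, b_3 = 3, c_3 = 6.5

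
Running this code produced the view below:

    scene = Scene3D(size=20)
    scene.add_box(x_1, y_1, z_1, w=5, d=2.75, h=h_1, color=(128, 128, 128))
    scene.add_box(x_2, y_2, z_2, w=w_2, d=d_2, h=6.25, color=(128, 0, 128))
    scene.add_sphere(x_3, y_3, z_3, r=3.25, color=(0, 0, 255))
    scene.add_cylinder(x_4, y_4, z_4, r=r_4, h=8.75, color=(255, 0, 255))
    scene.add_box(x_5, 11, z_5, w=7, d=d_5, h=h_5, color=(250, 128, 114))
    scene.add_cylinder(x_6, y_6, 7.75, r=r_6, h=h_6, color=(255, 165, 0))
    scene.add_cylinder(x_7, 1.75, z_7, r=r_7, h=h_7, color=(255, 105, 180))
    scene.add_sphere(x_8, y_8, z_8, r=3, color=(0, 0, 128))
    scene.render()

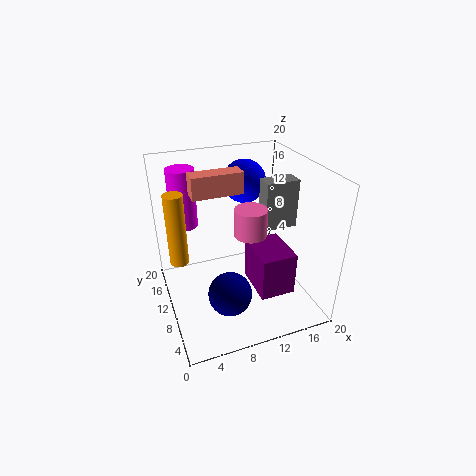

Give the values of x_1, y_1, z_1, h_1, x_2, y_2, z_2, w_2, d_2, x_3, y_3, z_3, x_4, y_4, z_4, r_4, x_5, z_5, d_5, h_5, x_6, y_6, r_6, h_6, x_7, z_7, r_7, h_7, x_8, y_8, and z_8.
x_1 = 14.75, y_1 = 11, z_1 = 9.5, h_1 = 7.25, x_2 = 11.75, y_2 = 5, z_2 = 2.25, w_2 = 5, d_2 = 6.5, x_3 = 13.5, y_3 = 16.5, z_3 = 15.5, x_4 = 4, y_4 = 16.75, z_4 = 9.75, r_4 = 2, x_5 = 4.25, z_5 = 16, d_5 = 2.5, h_5 = 3, x_6 = 1.75, y_6 = 10.5, r_6 = 1.25, h_6 = 9.75, x_7 = 8.25, z_7 = 15.5, r_7 = 1.75, h_7 = 3, x_8 = 7.5, y_8 = 6.5, z_8 = 3.5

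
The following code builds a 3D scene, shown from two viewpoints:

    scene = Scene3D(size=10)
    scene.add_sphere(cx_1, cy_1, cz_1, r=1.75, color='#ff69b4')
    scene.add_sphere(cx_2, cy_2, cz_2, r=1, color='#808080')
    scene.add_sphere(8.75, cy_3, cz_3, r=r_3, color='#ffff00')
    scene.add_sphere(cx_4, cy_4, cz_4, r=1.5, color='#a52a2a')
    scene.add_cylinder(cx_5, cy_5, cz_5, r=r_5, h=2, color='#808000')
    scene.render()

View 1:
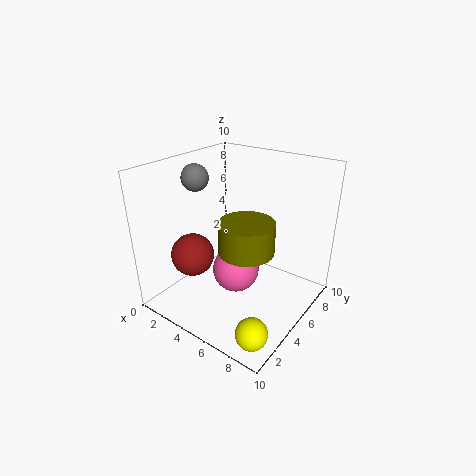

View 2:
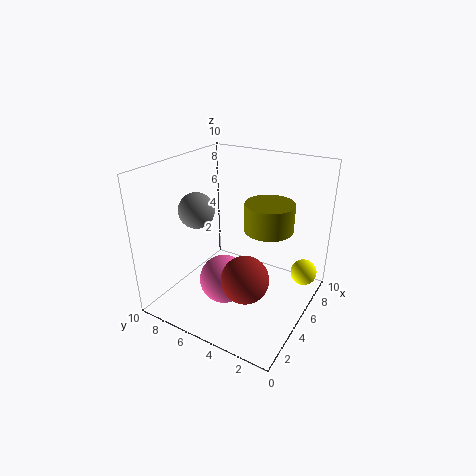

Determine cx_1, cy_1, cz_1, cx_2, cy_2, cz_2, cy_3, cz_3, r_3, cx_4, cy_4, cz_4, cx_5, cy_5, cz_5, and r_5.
cx_1 = 4.25, cy_1 = 5.75, cz_1 = 1.75, cx_2 = 1, cy_2 = 5.25, cz_2 = 8.5, cy_3 = 1.25, cz_3 = 1.25, r_3 = 1, cx_4 = 2.5, cy_4 = 3, cz_4 = 3.75, cx_5 = 6.75, cy_5 = 3.5, cz_5 = 5.25, r_5 = 1.75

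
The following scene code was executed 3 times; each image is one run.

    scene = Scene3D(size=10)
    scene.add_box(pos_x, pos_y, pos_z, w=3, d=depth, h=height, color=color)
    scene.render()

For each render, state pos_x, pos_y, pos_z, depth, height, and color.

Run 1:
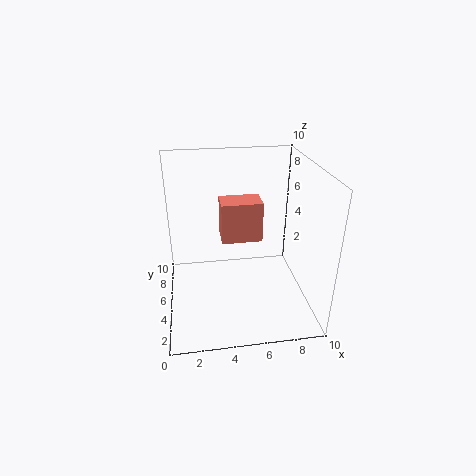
pos_x = 4, pos_y = 6, pos_z = 4, depth = 2, height = 3, color = 'salmon'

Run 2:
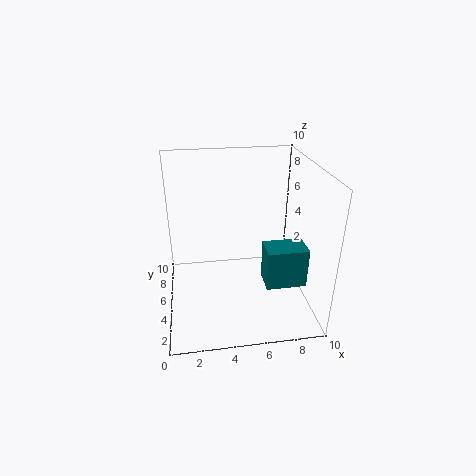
pos_x = 7, pos_y = 4, pos_z = 1, depth = 2, height = 3, color = 'teal'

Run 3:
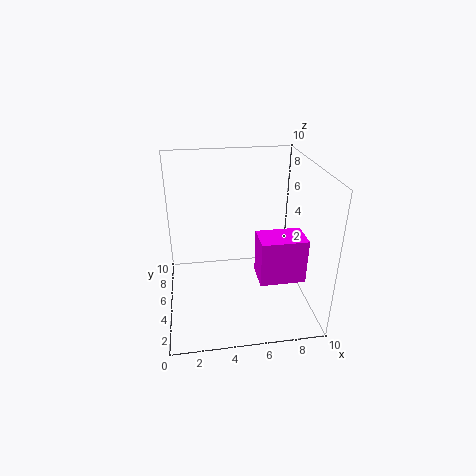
pos_x = 6, pos_y = 2, pos_z = 3, depth = 2, height = 3, color = 'magenta'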